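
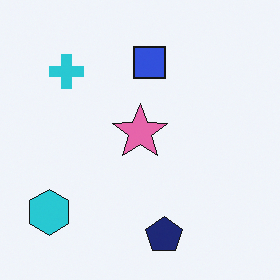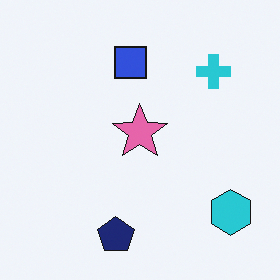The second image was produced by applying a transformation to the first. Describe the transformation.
The second image is the first flipped horizontally (left ↔ right).

The cyan hexagon is in the bottom-left of the first image and the bottom-right of the second — shapes on opposite sides of the vertical midline have swapped in a mirror flip.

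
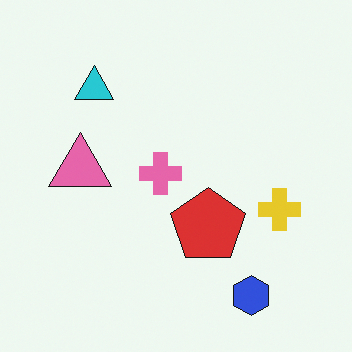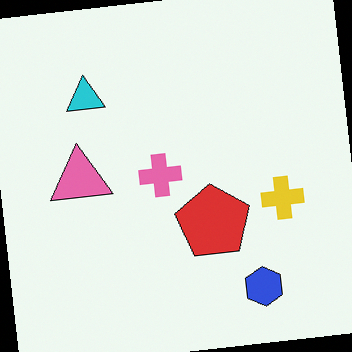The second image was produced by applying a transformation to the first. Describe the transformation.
It was rotated counter-clockwise by a few degrees.

Every shape is tilted by the same angle and the image corners show triangular fill wedges — a whole-image rotation by a non-right angle.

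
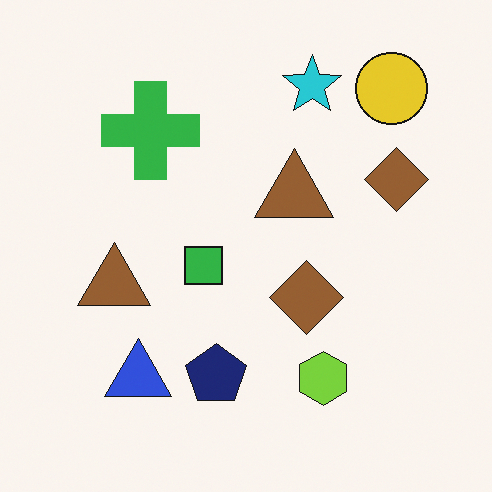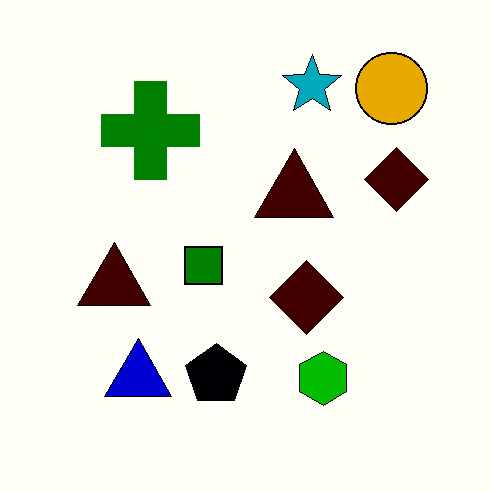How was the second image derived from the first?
It was boosted in contrast.

Tones are pushed away from mid-grey across the whole image — a global contrast change.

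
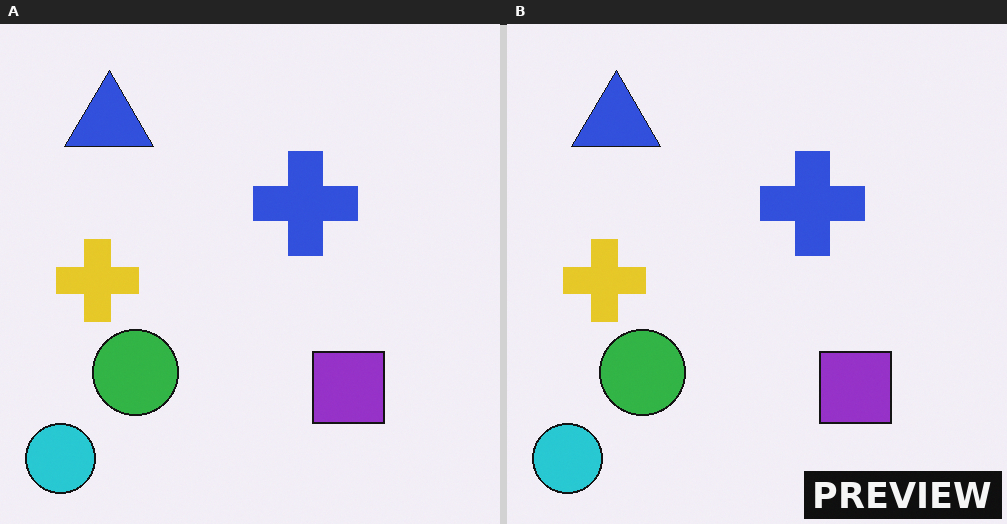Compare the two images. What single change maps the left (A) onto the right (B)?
The transformation is: watermarked with the text "PREVIEW" in the lower-right corner.

A dark label reading "PREVIEW" appears in the lower-right corner.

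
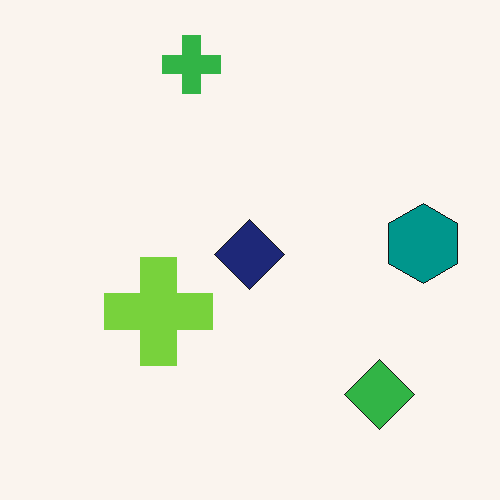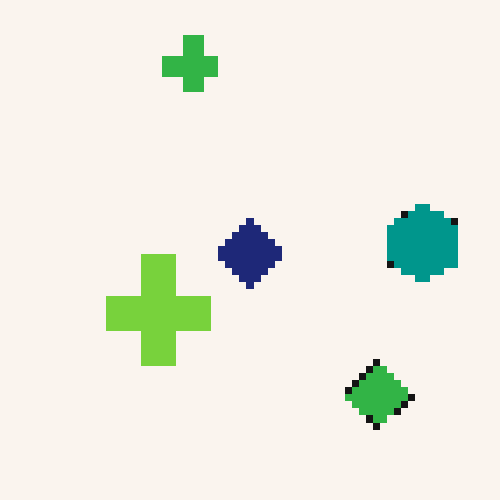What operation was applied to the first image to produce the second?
This is the original image moderately pixelated.

Shapes are reduced to large square blocks; fine edges and outlines are lost — a downscale-then-upscale (mosaic) effect.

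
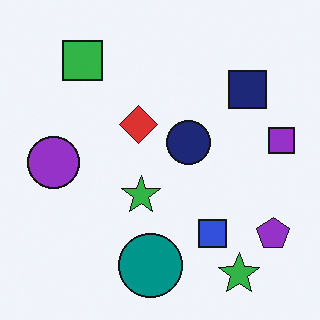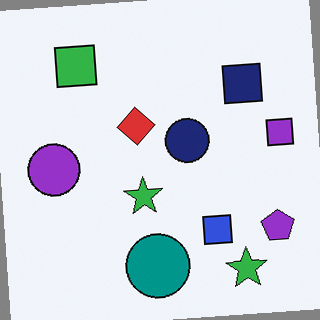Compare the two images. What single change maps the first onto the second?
The image was rotated counter-clockwise by a few degrees.

Every shape is tilted by the same angle and the image corners show triangular fill wedges — a whole-image rotation by a non-right angle.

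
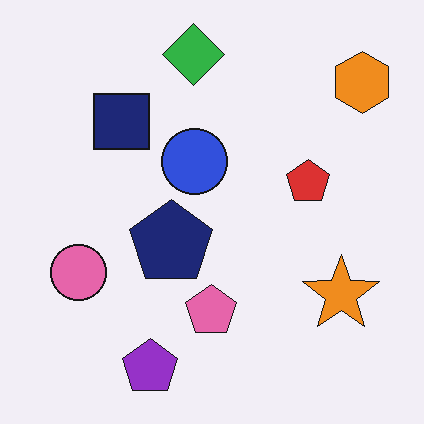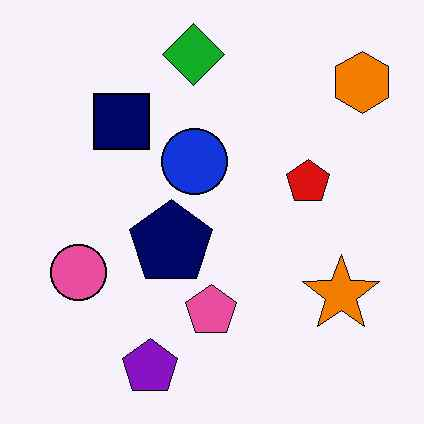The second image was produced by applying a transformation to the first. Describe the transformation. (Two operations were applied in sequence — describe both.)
The second image is the first given slightly increased contrast, then JPEG-compressed with visible artifacts.

Tones are pushed away from mid-grey across the whole image — a global contrast change. Blocky 8×8 compression artifacts appear around shape edges and the flat background shows ringing — characteristic JPEG degradation.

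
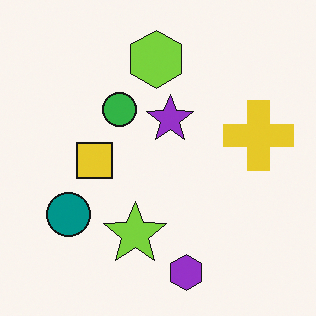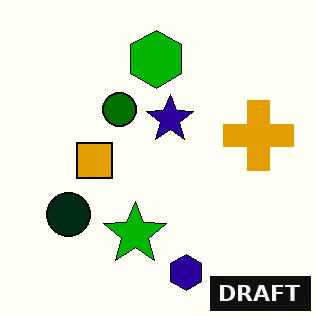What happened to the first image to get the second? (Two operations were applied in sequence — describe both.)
The transformation is: boosted in contrast, then watermarked with the text "DRAFT" in the lower-right corner.

Tones are pushed away from mid-grey across the whole image — a global contrast change. A dark label reading "DRAFT" appears in the lower-right corner.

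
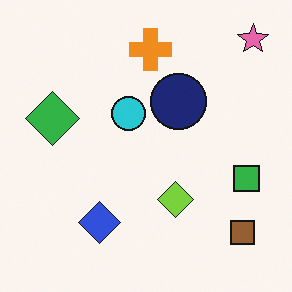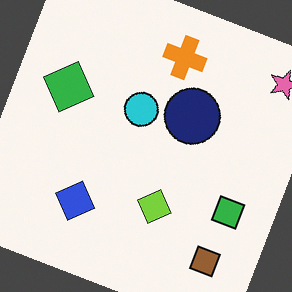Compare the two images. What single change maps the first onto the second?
The second image is the first rotated clockwise by a moderate amount.

Every shape is tilted by the same angle and the image corners show triangular fill wedges — a whole-image rotation by a non-right angle.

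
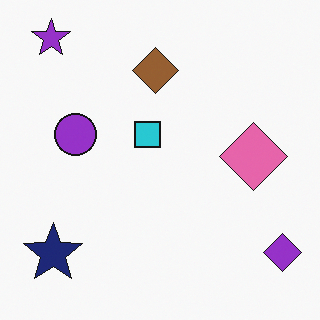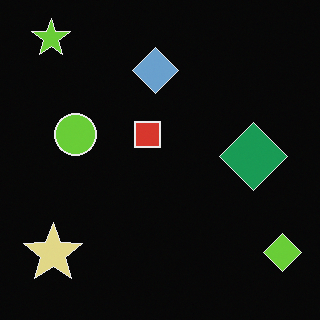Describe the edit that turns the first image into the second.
The second image is the first color-inverted (negative).

The light background has become dark and every shape's color is its complement — a photographic negative.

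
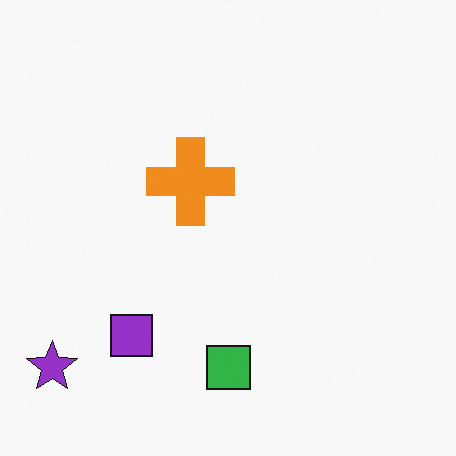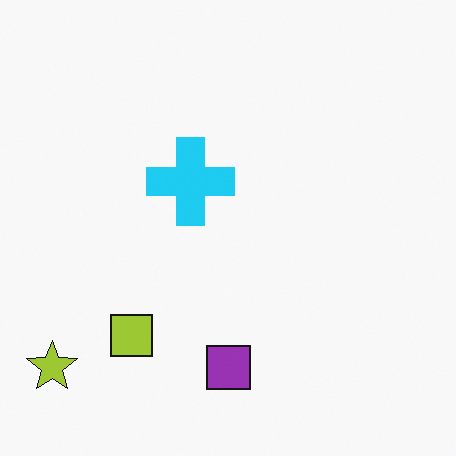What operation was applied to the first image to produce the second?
It was hue-shifted through roughly half the color wheel.

Every shape's color has rotated by the same amount around the hue wheel — a uniform hue shift.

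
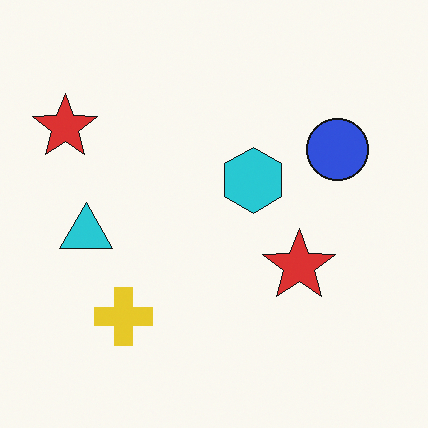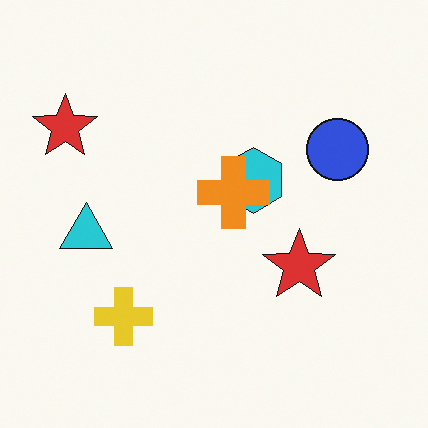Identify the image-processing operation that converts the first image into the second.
Overlaid with an additional orange cross.

An orange cross appears in the second image that is absent from the first.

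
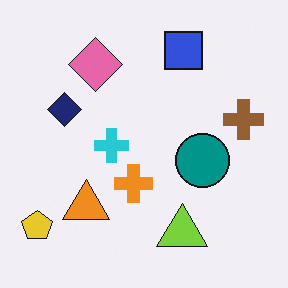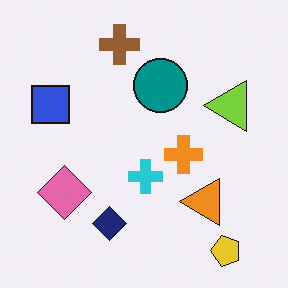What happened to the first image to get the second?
The image was rotated 90° counter-clockwise.

The yellow pentagon sits in the bottom-left of the first image and the bottom-right of the second — consistent with a whole-image 90° counter-clockwise rotation.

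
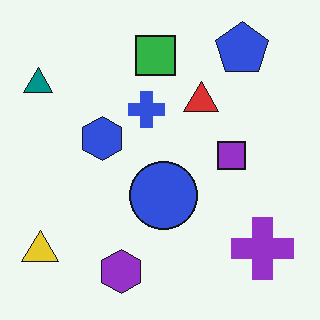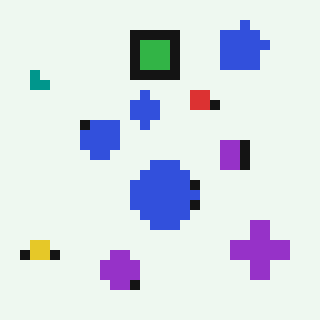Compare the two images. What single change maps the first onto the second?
This is the original image coarsely pixelated.

Shapes are reduced to large square blocks; fine edges and outlines are lost — a downscale-then-upscale (mosaic) effect.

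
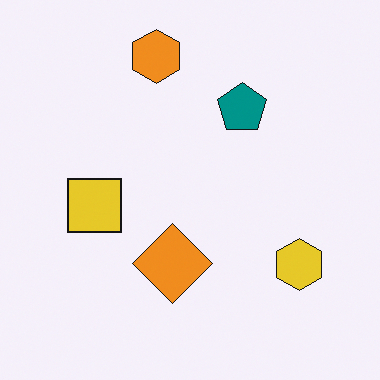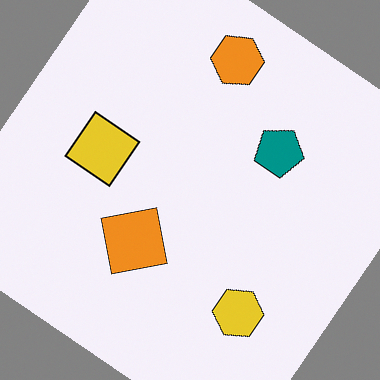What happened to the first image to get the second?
The transformation is: rotated clockwise by a large amount — several tens of degrees.

Every shape is tilted by the same angle and the image corners show triangular fill wedges — a whole-image rotation by a non-right angle.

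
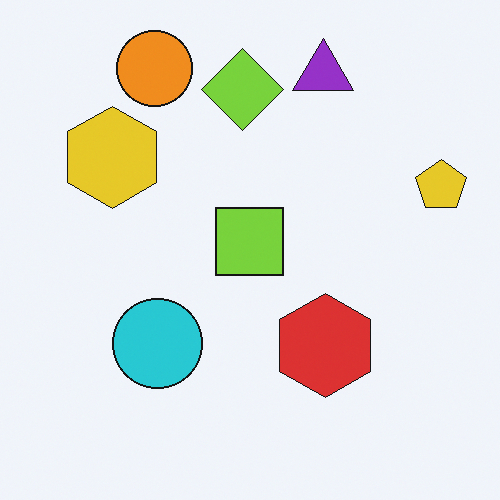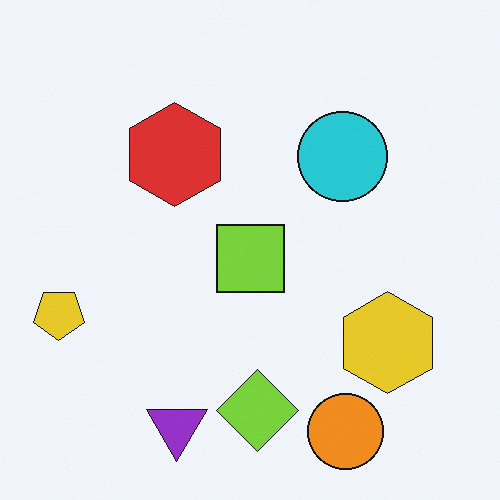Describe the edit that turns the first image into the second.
The second image is the first rotated 180°.

The orange circle sits in the top-left of the first image and the bottom-right of the second — consistent with a whole-image 180° rotation.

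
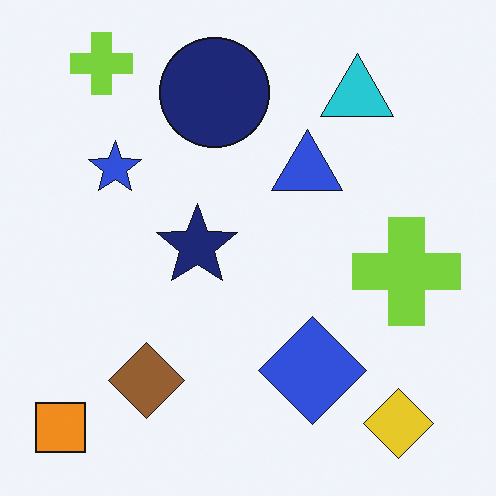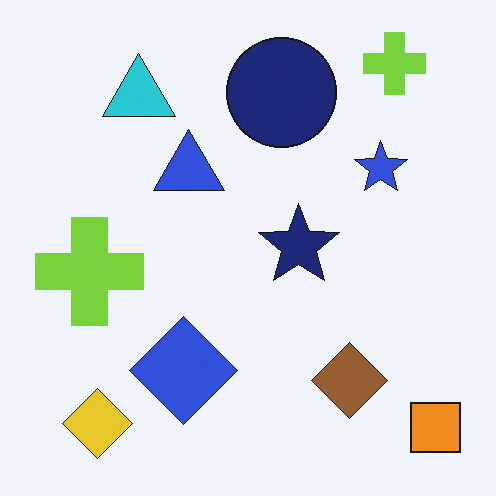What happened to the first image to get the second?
The image was flipped horizontally (left ↔ right).

The orange square is in the bottom-left of the first image and the bottom-right of the second — shapes on opposite sides of the vertical midline have swapped in a mirror flip.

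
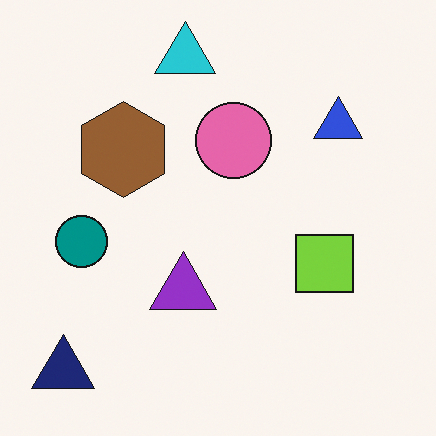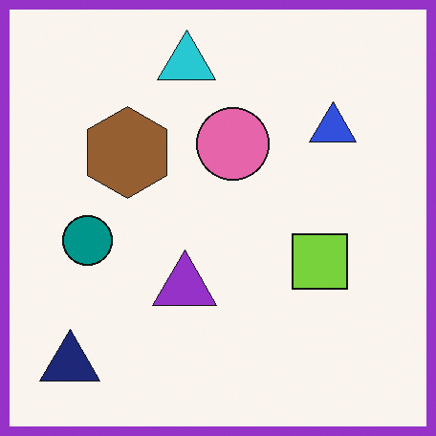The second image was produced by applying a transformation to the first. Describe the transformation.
The image was framed with a purple border.

A solid purple frame runs around the edge of the second image, with the content slightly shrunk inside it.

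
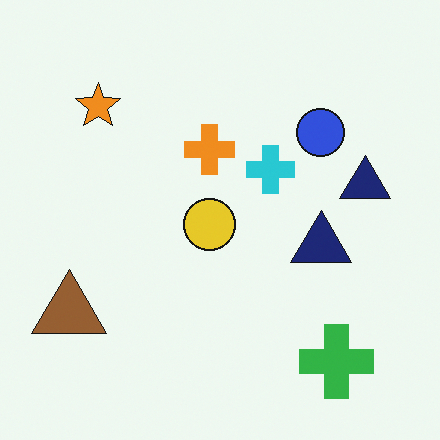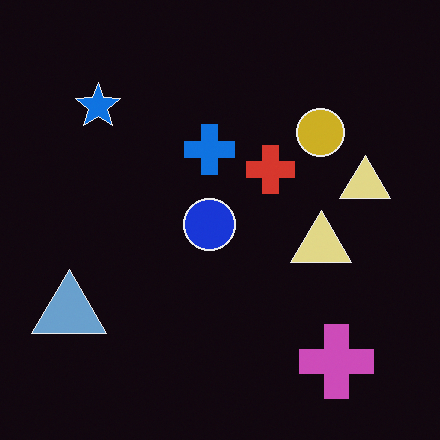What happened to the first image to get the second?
This is the original image color-inverted (negative).

The light background has become dark and every shape's color is its complement — a photographic negative.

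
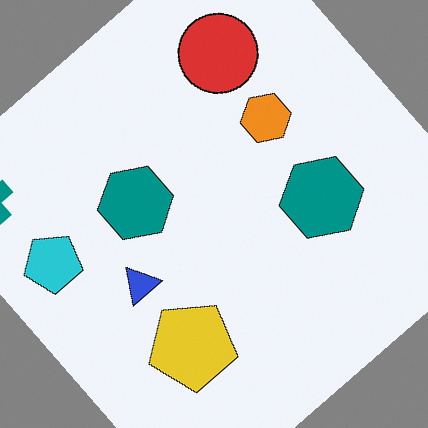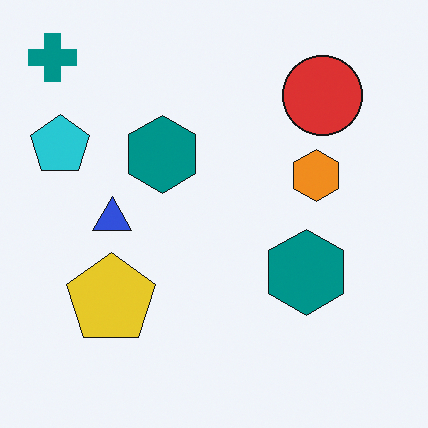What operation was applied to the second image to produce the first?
It was rotated counter-clockwise by a large amount — several tens of degrees.

Every shape is tilted by the same angle and the image corners show triangular fill wedges — a whole-image rotation by a non-right angle.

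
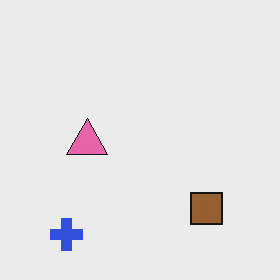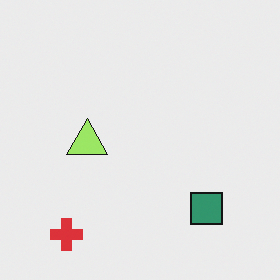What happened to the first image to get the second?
The image was hue-shifted by a moderate amount.

Every shape's color has rotated by the same amount around the hue wheel — a uniform hue shift.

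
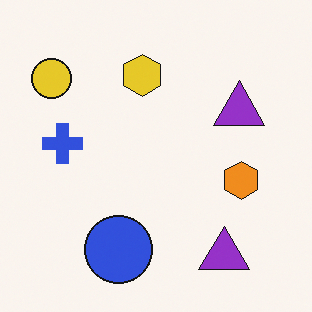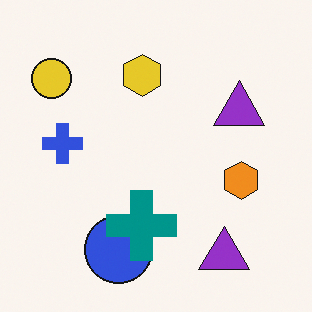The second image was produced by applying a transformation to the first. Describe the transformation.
It was overlaid with an additional teal cross.

A teal cross appears in the second image that is absent from the first.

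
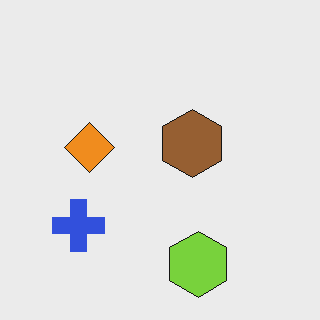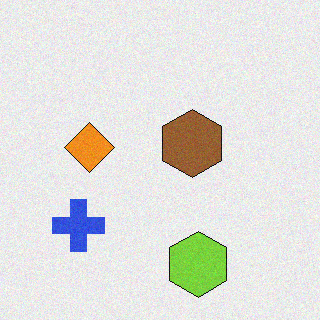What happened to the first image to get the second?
The transformation is: degraded with light additive noise.

Random speckle covers the whole image, including the flat background.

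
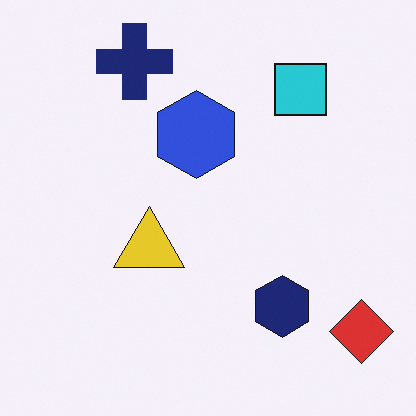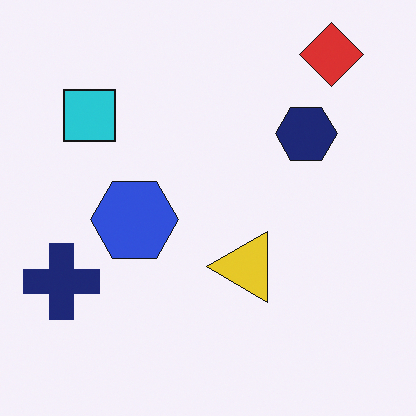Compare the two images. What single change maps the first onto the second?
The transformation is: rotated 90° counter-clockwise.

The red diamond sits in the bottom-right of the first image and the top-right of the second — consistent with a whole-image 90° counter-clockwise rotation.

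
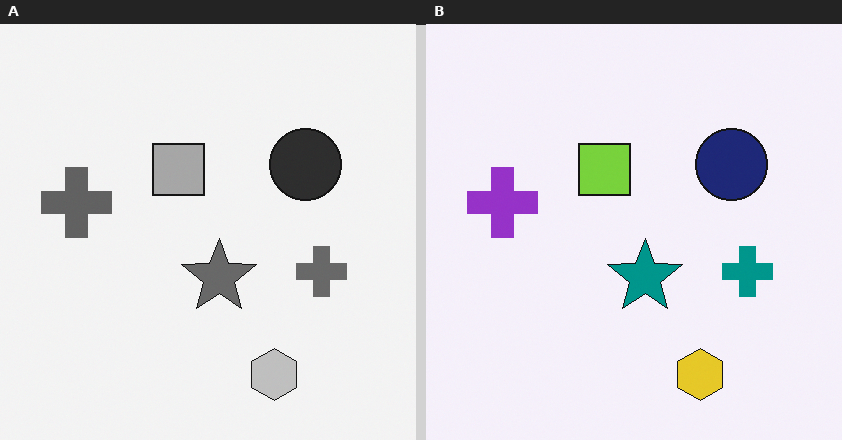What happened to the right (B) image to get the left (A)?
The image was converted to grayscale.

All color is removed — every shape is now a shade of grey.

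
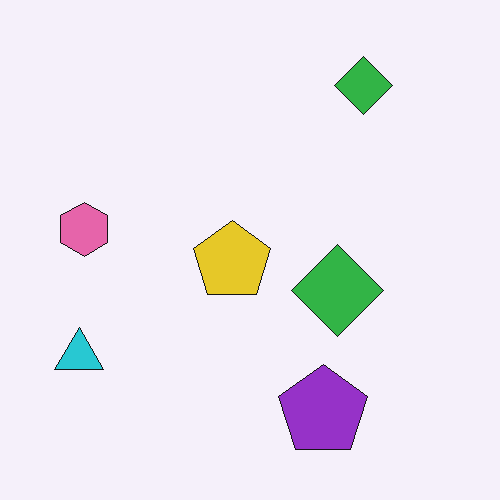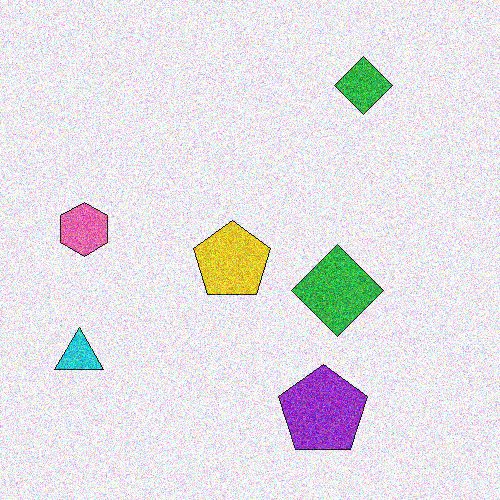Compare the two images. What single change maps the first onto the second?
The transformation is: degraded with a thick layer of grain.

Random speckle covers the whole image, including the flat background.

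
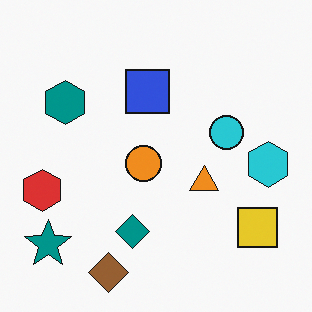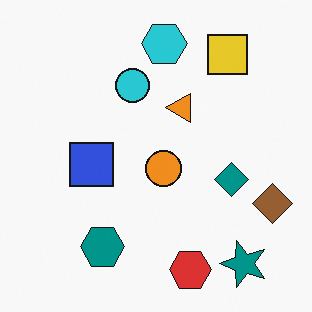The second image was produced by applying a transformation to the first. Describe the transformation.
This is the original image rotated 90° counter-clockwise.

The teal star sits in the bottom-left of the first image and the bottom-right of the second — consistent with a whole-image 90° counter-clockwise rotation.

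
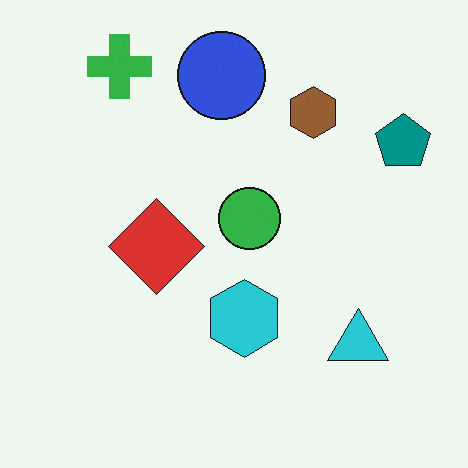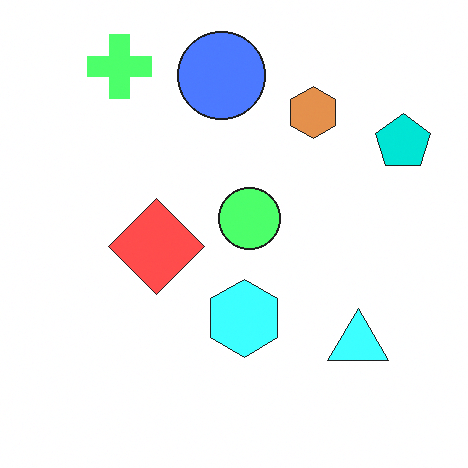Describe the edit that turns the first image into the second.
Substantially brightened.

Every pixel — background and shapes alike — is uniformly brightened.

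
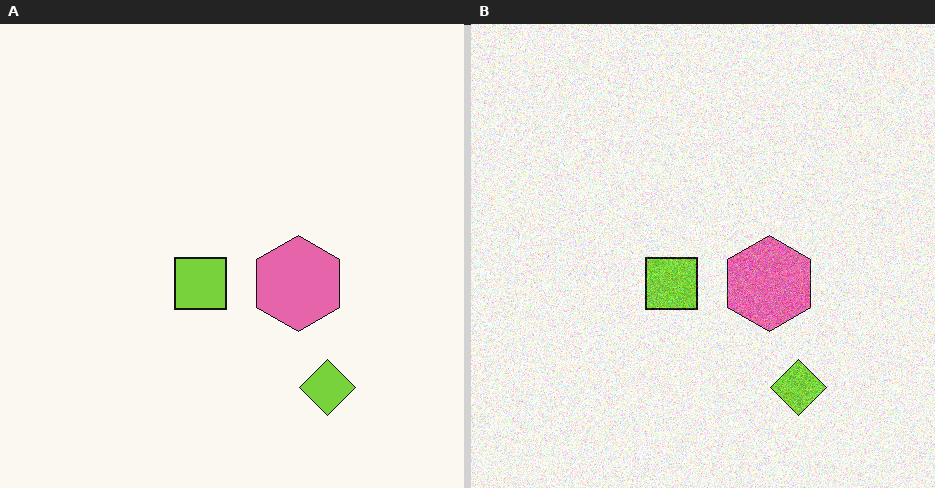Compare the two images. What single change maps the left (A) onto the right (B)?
It was degraded with moderate additive noise.

Random speckle covers the whole image, including the flat background.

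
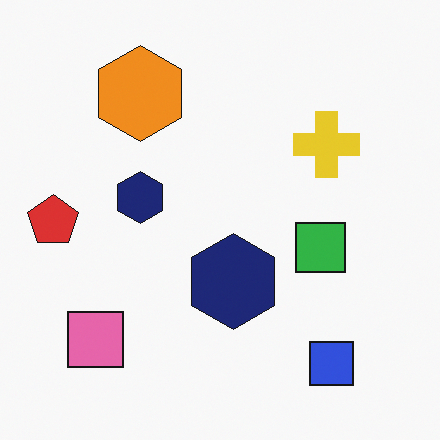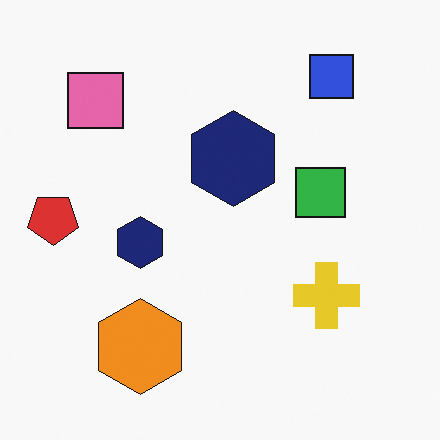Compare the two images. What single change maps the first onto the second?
Flipped vertically (top ↔ bottom).

The blue square is in the bottom-right of the first image and the top-right of the second — shapes on opposite sides of the horizontal midline have swapped in a mirror flip.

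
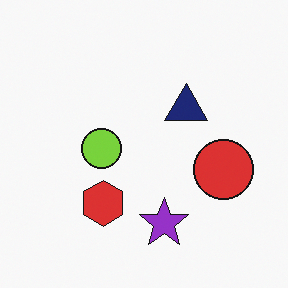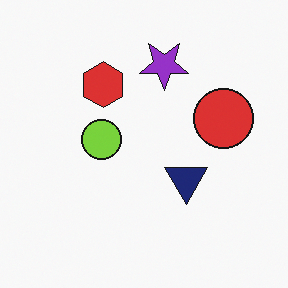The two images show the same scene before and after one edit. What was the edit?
It was flipped vertically (top ↔ bottom).

The purple star is in the bottom of the first image and the top of the second — shapes on opposite sides of the horizontal midline have swapped in a mirror flip.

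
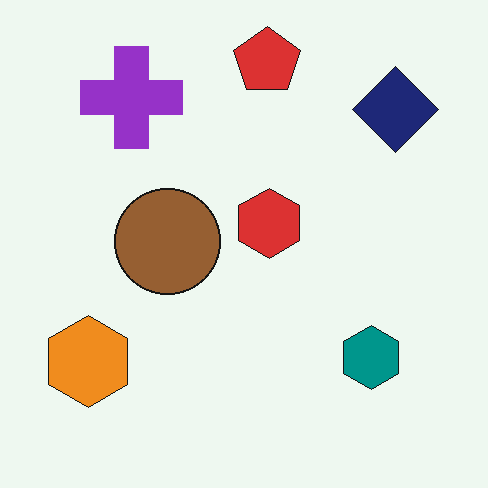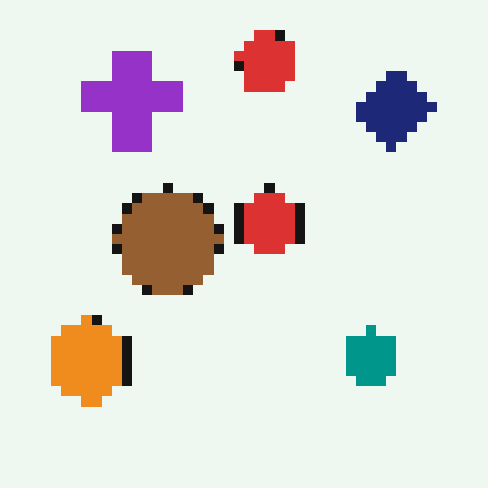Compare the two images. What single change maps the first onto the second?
It was heavily pixelated into large blocks.

Shapes are reduced to large square blocks; fine edges and outlines are lost — a downscale-then-upscale (mosaic) effect.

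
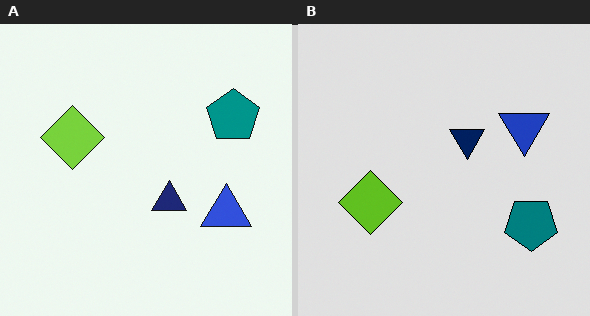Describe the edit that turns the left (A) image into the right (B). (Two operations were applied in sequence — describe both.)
Flipped vertically (top ↔ bottom), then posterized to a reduced palette.

The teal pentagon is in the top-right of the left (A) image and the bottom-right of the right (B) — shapes on opposite sides of the horizontal midline have swapped in a mirror flip. Each flat color has snapped to a coarser quantized level — most visibly, the near-white background has dropped to a flat grey.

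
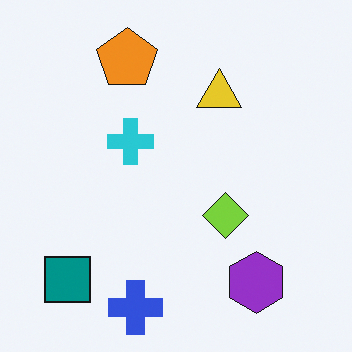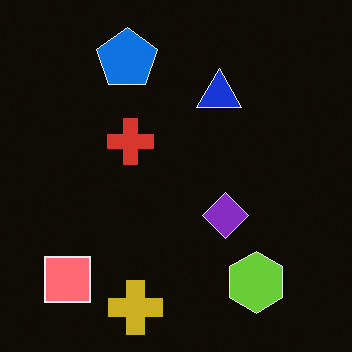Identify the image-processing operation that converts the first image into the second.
The second image is the first color-inverted (negative).

The light background has become dark and every shape's color is its complement — a photographic negative.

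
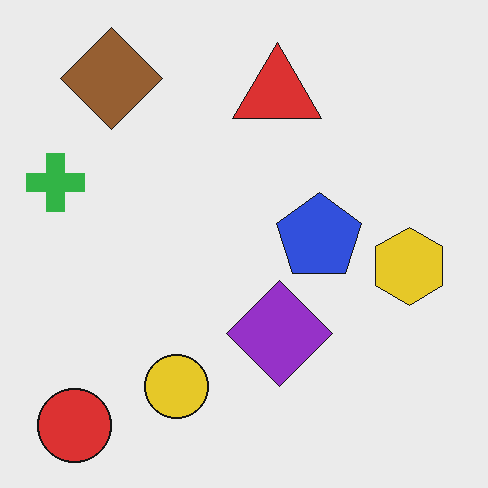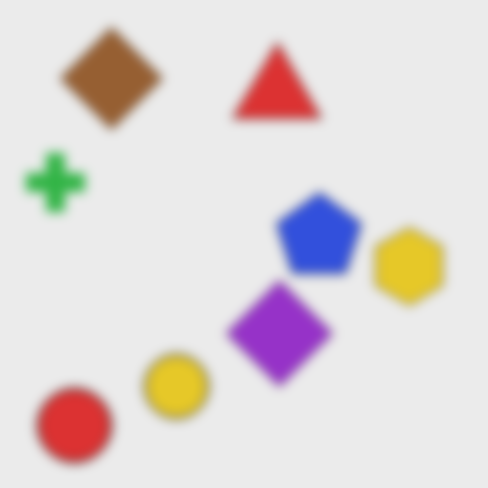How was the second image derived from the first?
The image was strongly gaussian-blurred.

Shape edges and outlines are uniformly softened across the whole image.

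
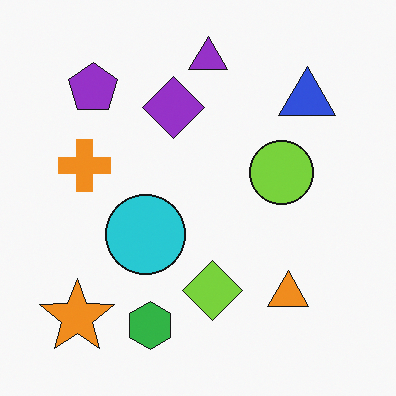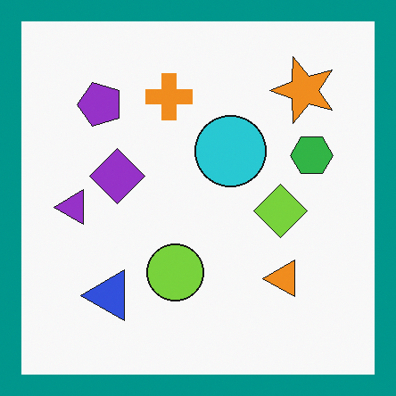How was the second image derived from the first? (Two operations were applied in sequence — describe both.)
This is the original image transposed (reflected across the top-left ↔ bottom-right diagonal), then framed with a teal border.

Shapes have swapped their row and column positions — what was in the top-right is now in the bottom-left — a diagonal reflection. A solid teal frame runs around the edge of the second image, with the content slightly shrunk inside it.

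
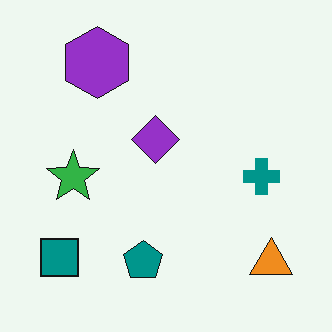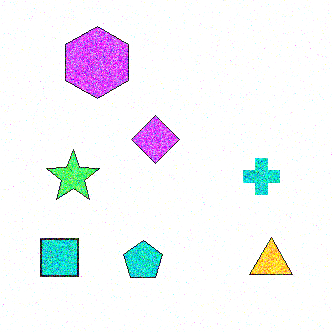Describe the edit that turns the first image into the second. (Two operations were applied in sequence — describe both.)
This is the original image degraded with a thick layer of grain, then noticeably brightened.

Random speckle covers the whole image, including the flat background. Every pixel — background and shapes alike — is uniformly brightened.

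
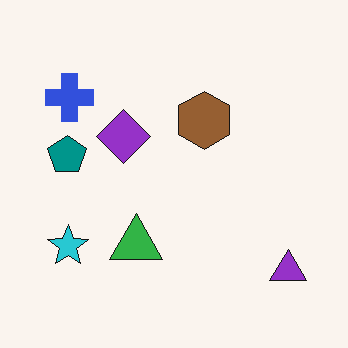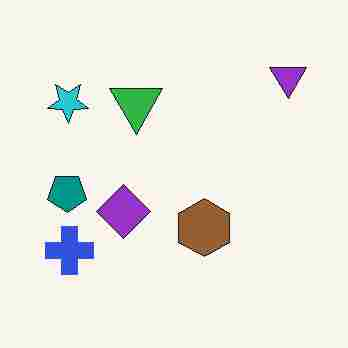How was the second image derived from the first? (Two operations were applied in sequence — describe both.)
It was flipped vertically (top ↔ bottom), then heavily JPEG-compressed with obvious blocking artifacts.

The purple triangle is in the bottom-right of the first image and the top-right of the second — shapes on opposite sides of the horizontal midline have swapped in a mirror flip. Blocky 8×8 compression artifacts appear around shape edges and the flat background shows ringing — characteristic JPEG degradation.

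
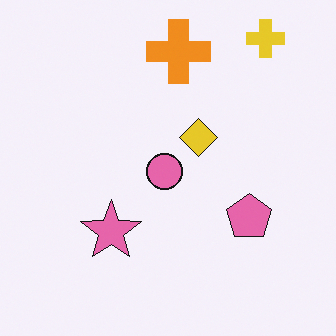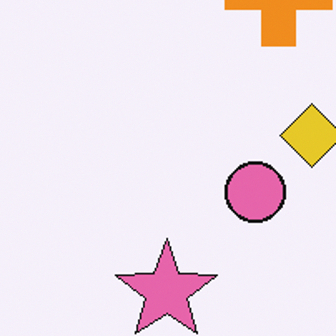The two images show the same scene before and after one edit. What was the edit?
This is the original image cropped to a noticeably smaller region and rescaled.

The visible shapes are larger and the field of view is narrower; shapes near the original edges may be partly or wholly outside the frame — a crop-and-rescale.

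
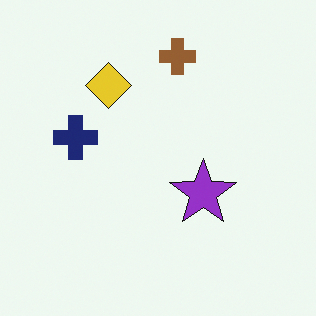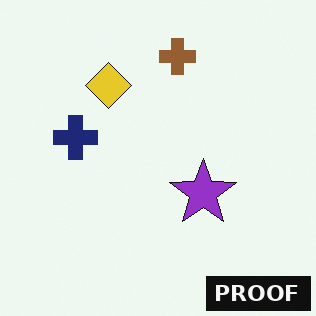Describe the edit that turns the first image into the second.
The second image is the first watermarked with the text "PROOF" in the lower-right corner.

A dark label reading "PROOF" appears in the lower-right corner.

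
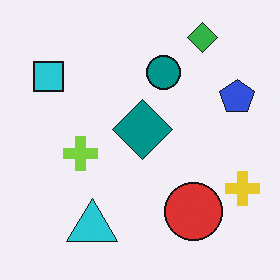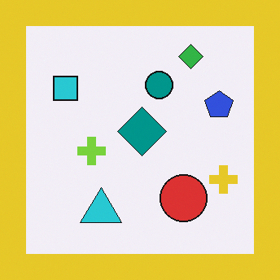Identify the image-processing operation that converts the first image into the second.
It was framed with a yellow border.

A solid yellow frame runs around the edge of the second image, with the content slightly shrunk inside it.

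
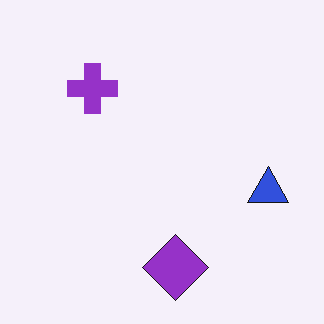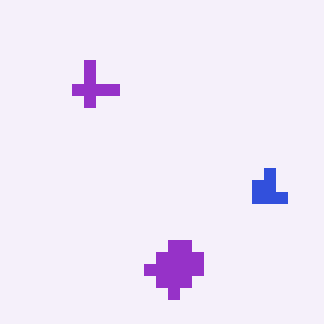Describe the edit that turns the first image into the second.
It was coarsely pixelated.

Shapes are reduced to large square blocks; fine edges and outlines are lost — a downscale-then-upscale (mosaic) effect.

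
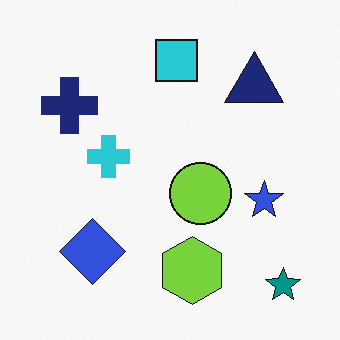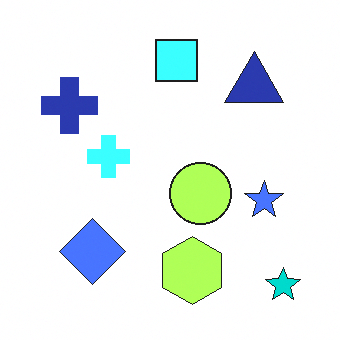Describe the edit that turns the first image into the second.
The image was substantially brightened.

Every pixel — background and shapes alike — is uniformly brightened.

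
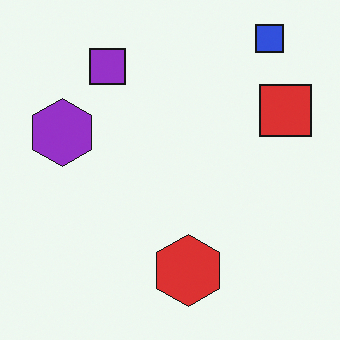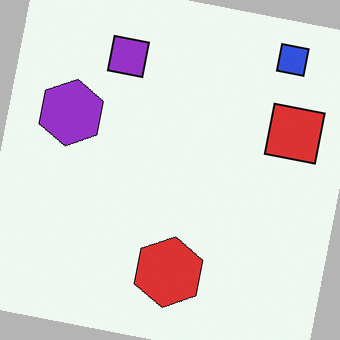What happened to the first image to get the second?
This is the original image rotated clockwise by a small amount.

Every shape is tilted by the same angle and the image corners show triangular fill wedges — a whole-image rotation by a non-right angle.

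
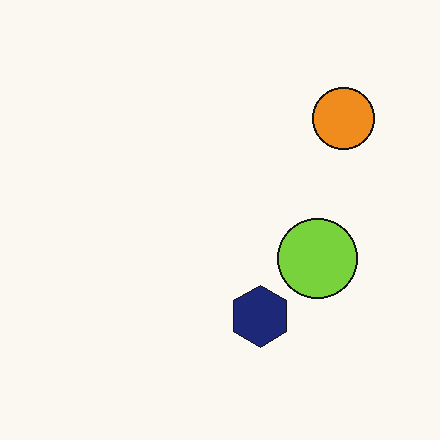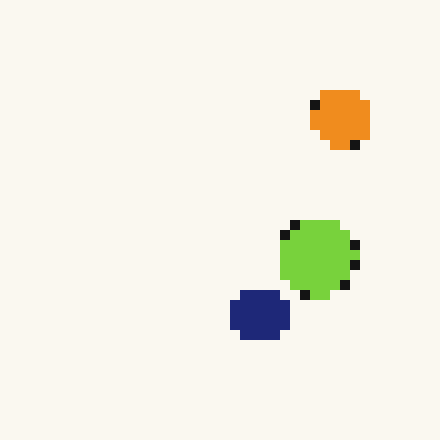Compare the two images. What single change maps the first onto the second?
This is the original image heavily pixelated into large blocks.

Shapes are reduced to large square blocks; fine edges and outlines are lost — a downscale-then-upscale (mosaic) effect.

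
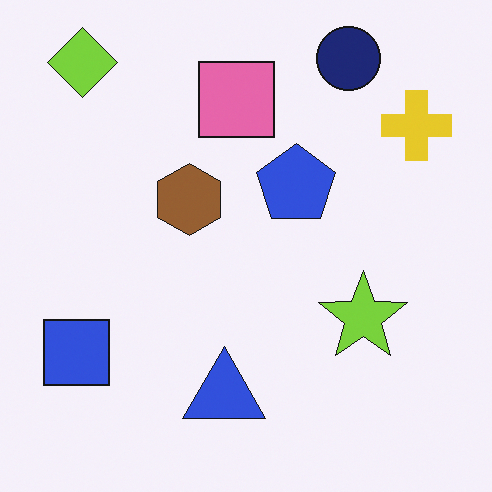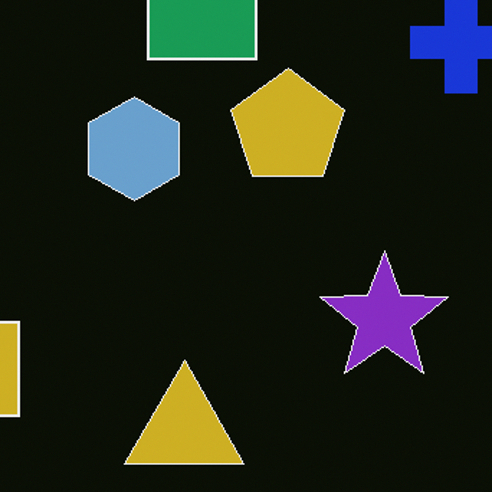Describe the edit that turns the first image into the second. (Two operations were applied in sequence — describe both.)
The image was color-inverted (negative), then cropped to a modestly smaller region and rescaled.

The light background has become dark and every shape's color is its complement — a photographic negative. The visible shapes are larger and the field of view is narrower; shapes near the original edges may be partly or wholly outside the frame — a crop-and-rescale.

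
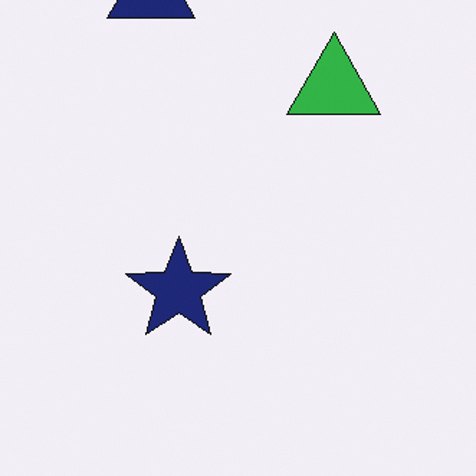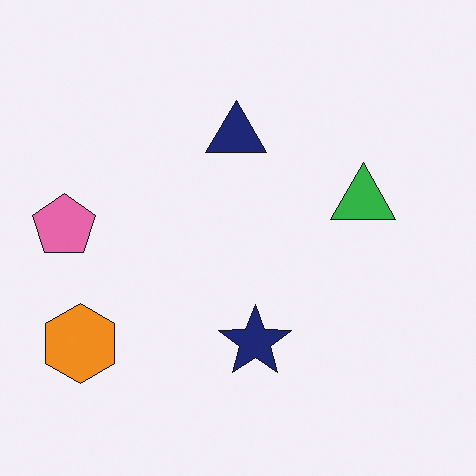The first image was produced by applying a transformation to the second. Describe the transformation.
Cropped slightly and scaled back up.

The visible shapes are larger and the field of view is narrower; shapes near the original edges may be partly or wholly outside the frame — a crop-and-rescale.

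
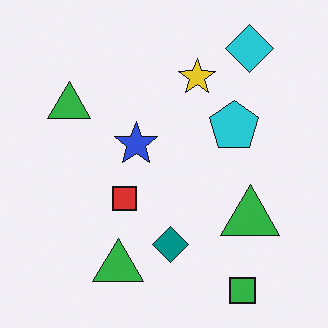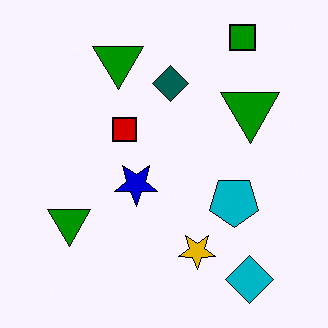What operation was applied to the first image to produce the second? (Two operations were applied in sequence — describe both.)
The second image is the first given much higher contrast, then flipped vertically (top ↔ bottom).

Tones are pushed away from mid-grey across the whole image — a global contrast change. The green square is in the bottom-right of the first image and the top-right of the second — shapes on opposite sides of the horizontal midline have swapped in a mirror flip.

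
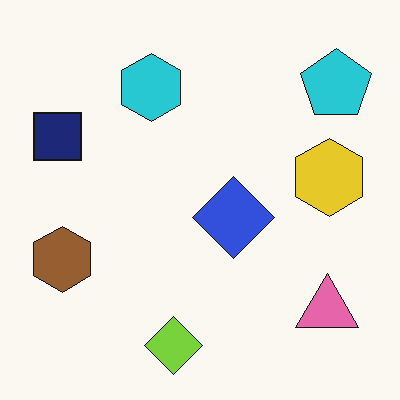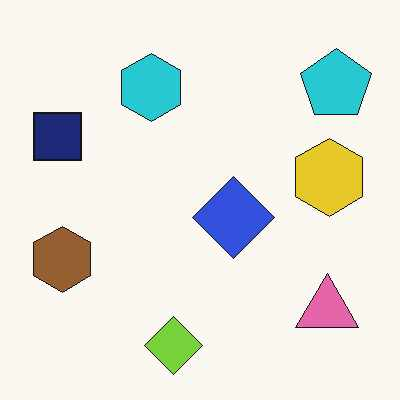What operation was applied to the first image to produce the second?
This is the original image JPEG-compressed with visible artifacts.

Blocky 8×8 compression artifacts appear around shape edges and the flat background shows ringing — characteristic JPEG degradation.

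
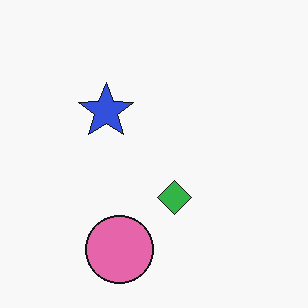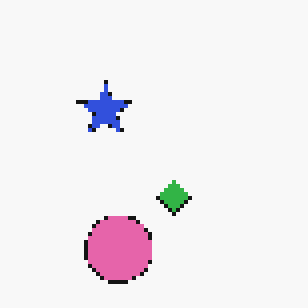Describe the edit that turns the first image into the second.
The image was mildly pixelated.

Shapes are reduced to large square blocks; fine edges and outlines are lost — a downscale-then-upscale (mosaic) effect.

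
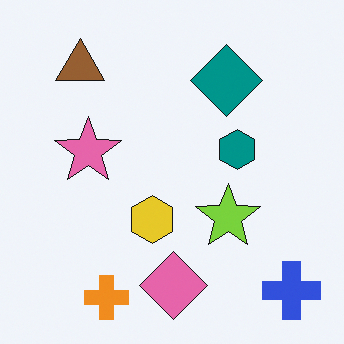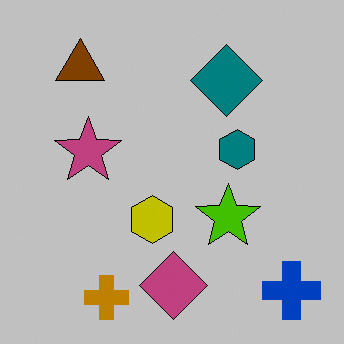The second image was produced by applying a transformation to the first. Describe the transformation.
The second image is the first heavily posterized to just a handful of flat colors.

Each flat color has snapped to a coarser quantized level — most visibly, the near-white background has dropped to a flat grey.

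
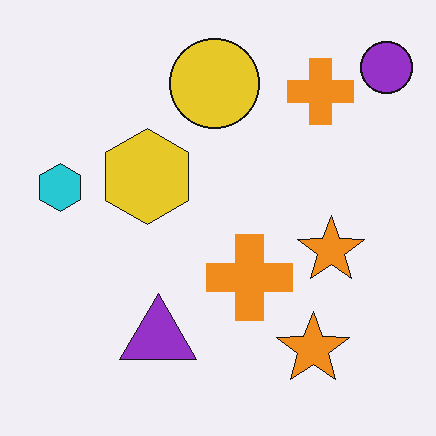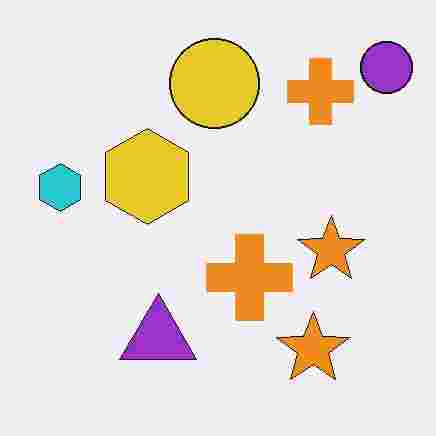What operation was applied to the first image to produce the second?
Degraded with heavy JPEG compression.

Blocky 8×8 compression artifacts appear around shape edges and the flat background shows ringing — characteristic JPEG degradation.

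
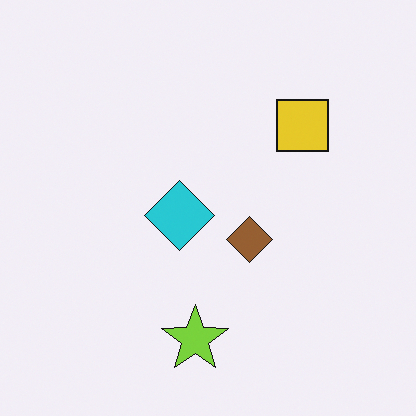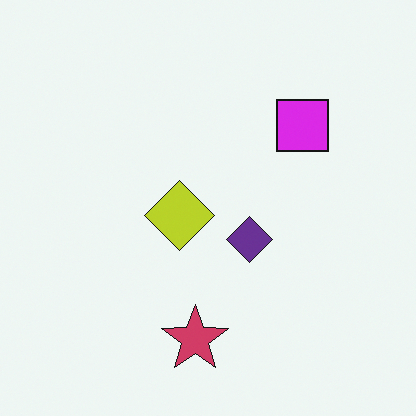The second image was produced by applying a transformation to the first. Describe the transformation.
The image was hue-shifted through roughly half the color wheel.

Every shape's color has rotated by the same amount around the hue wheel — a uniform hue shift.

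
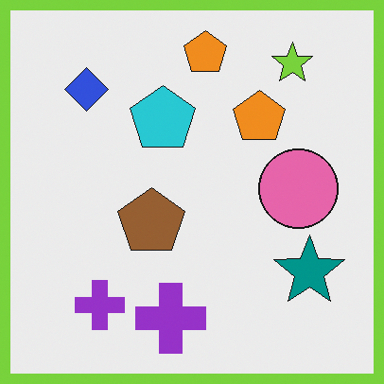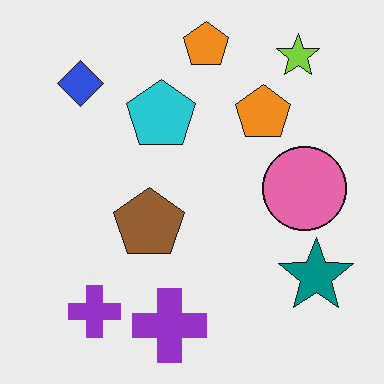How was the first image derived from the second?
The first image is the second framed with a lime border.

A solid lime frame runs around the edge of the first image, with the content slightly shrunk inside it.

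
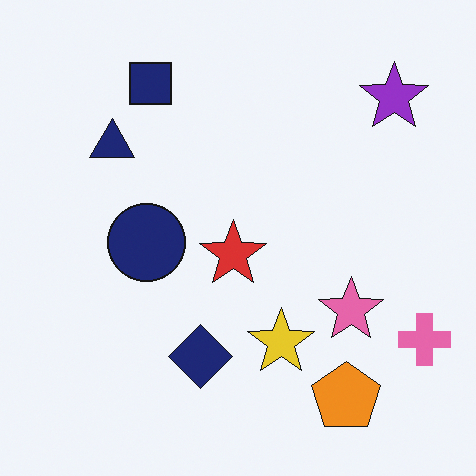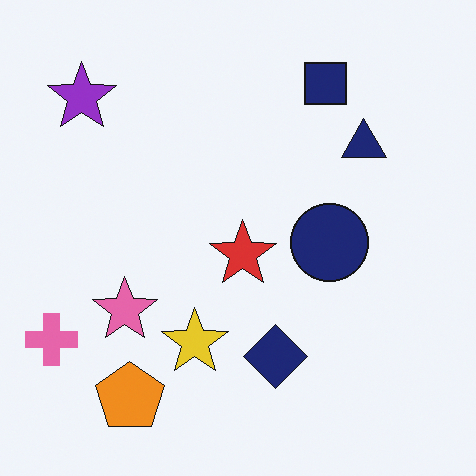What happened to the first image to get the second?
Flipped horizontally (left ↔ right).

The pink cross is in the bottom-right of the first image and the bottom-left of the second — shapes on opposite sides of the vertical midline have swapped in a mirror flip.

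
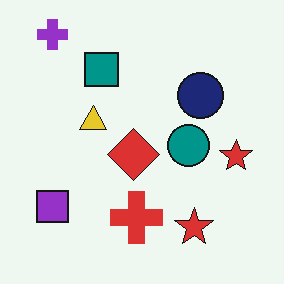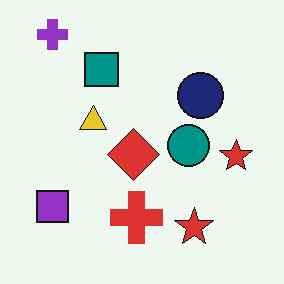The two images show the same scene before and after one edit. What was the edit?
The image was JPEG-compressed with visible artifacts.

Blocky 8×8 compression artifacts appear around shape edges and the flat background shows ringing — characteristic JPEG degradation.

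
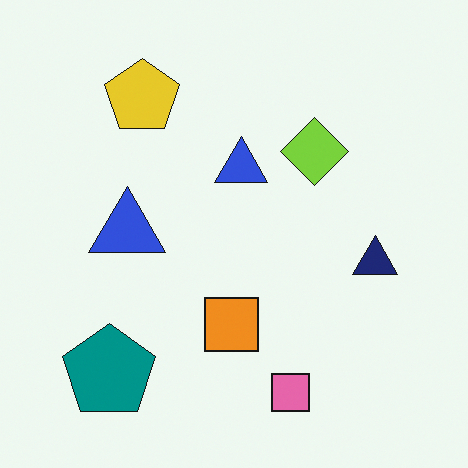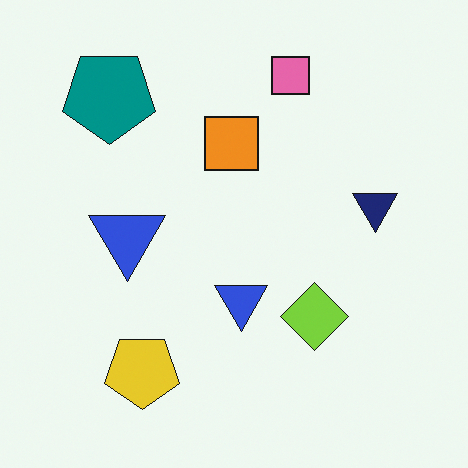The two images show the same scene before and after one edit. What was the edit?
The second image is the first flipped vertically (top ↔ bottom).

The pink square is in the bottom of the first image and the top of the second — shapes on opposite sides of the horizontal midline have swapped in a mirror flip.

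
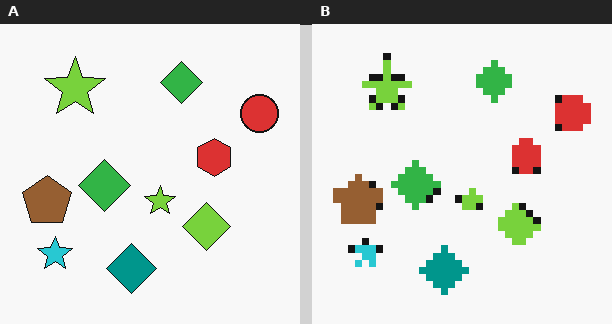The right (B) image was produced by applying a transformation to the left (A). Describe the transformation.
The right (B) image is the left (A) pixelated into visible square blocks.

Shapes are reduced to large square blocks; fine edges and outlines are lost — a downscale-then-upscale (mosaic) effect.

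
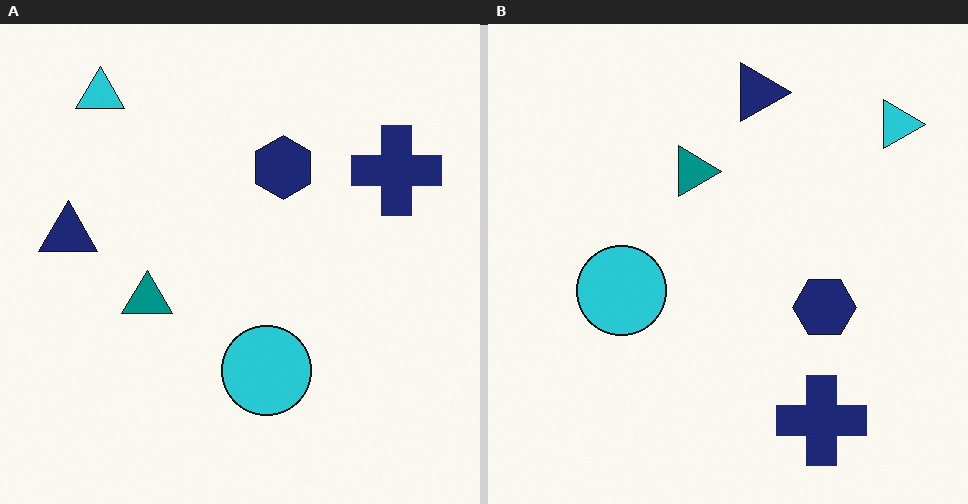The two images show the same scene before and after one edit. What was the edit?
The right (B) image is the left (A) rotated 90° clockwise.

The cyan triangle sits in the top-left of the left (A) image and the top-right of the right (B) — consistent with a whole-image 90° clockwise rotation.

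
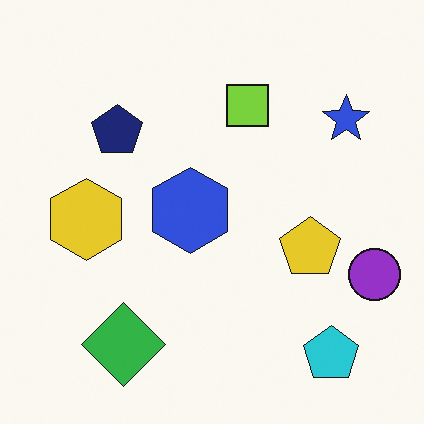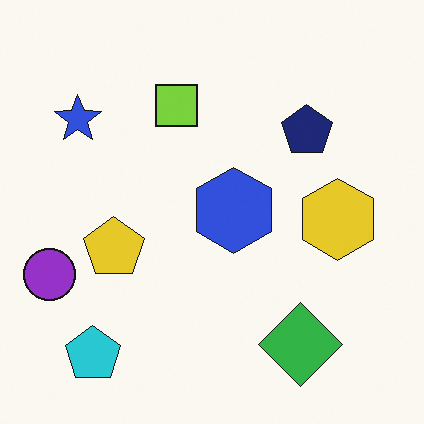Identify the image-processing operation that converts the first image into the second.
The image was flipped horizontally (left ↔ right).

The purple circle is in the right of the first image and the left of the second — shapes on opposite sides of the vertical midline have swapped in a mirror flip.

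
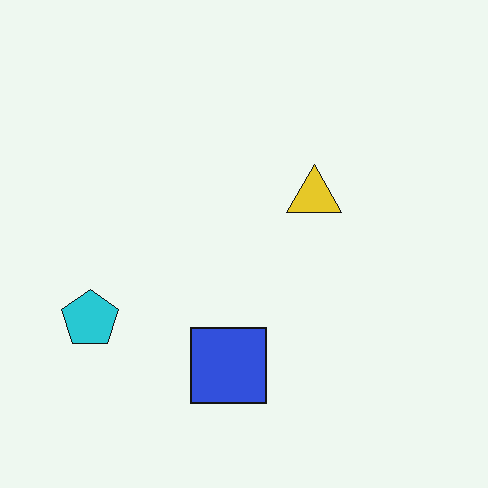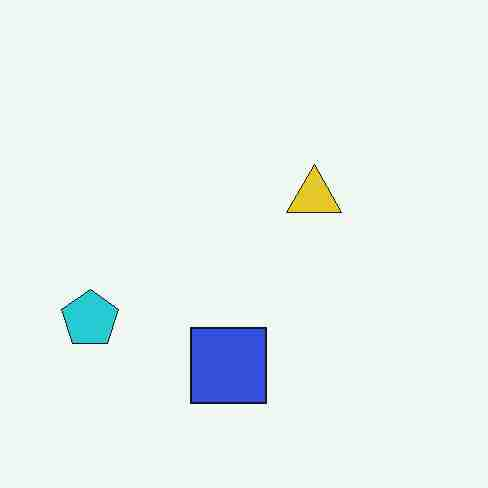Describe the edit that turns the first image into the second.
It was heavily JPEG-compressed with obvious blocking artifacts.

Blocky 8×8 compression artifacts appear around shape edges and the flat background shows ringing — characteristic JPEG degradation.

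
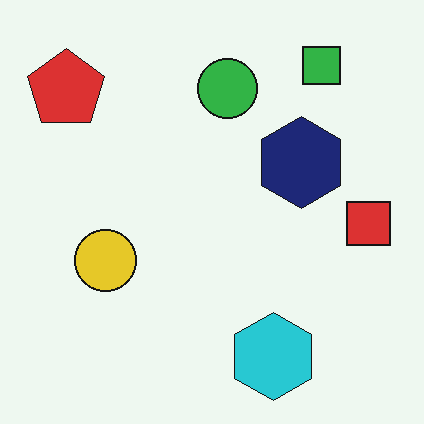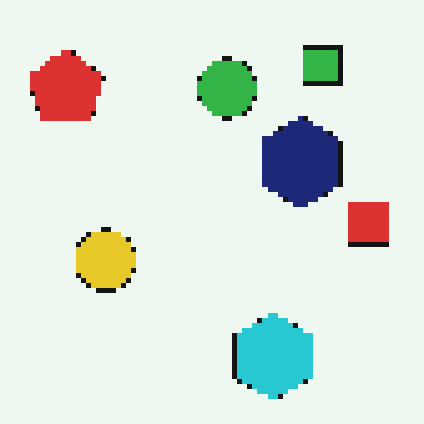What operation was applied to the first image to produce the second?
It was mildly pixelated.

Shapes are reduced to large square blocks; fine edges and outlines are lost — a downscale-then-upscale (mosaic) effect.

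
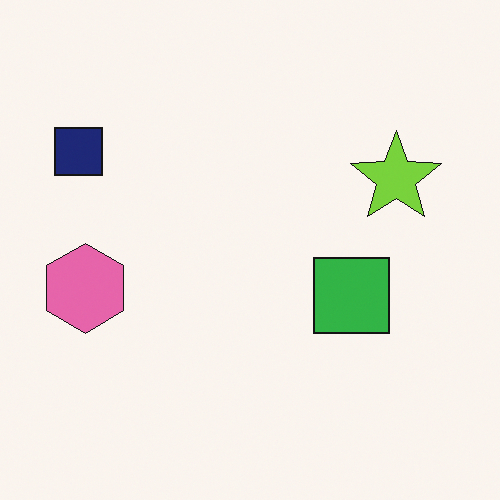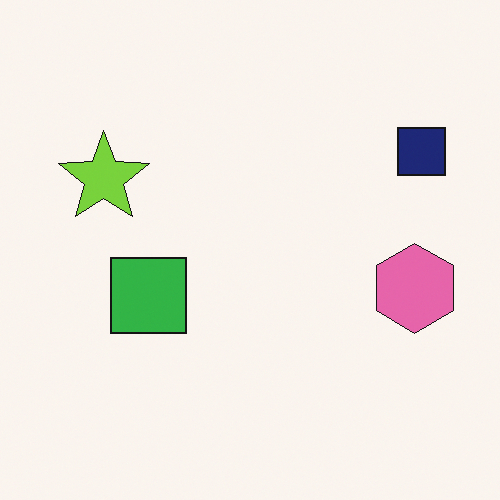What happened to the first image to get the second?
The image was flipped horizontally (left ↔ right).

The navy square is in the top-left of the first image and the top-right of the second — shapes on opposite sides of the vertical midline have swapped in a mirror flip.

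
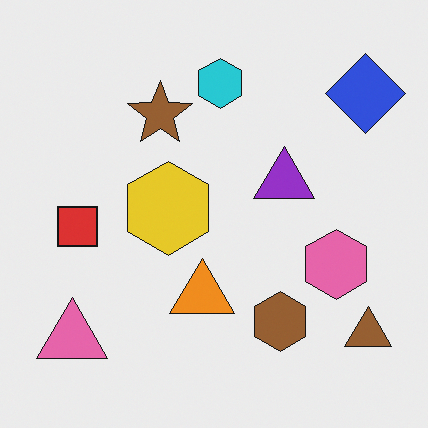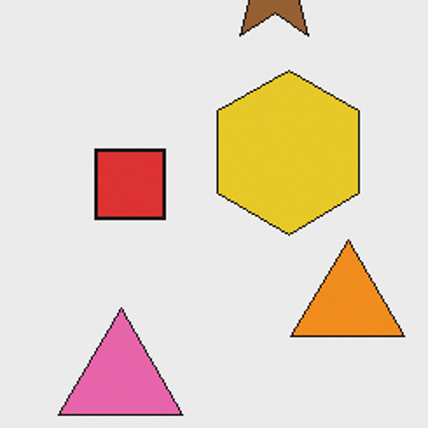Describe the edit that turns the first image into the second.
It was cropped to a noticeably smaller region and rescaled.

The visible shapes are larger and the field of view is narrower; shapes near the original edges may be partly or wholly outside the frame — a crop-and-rescale.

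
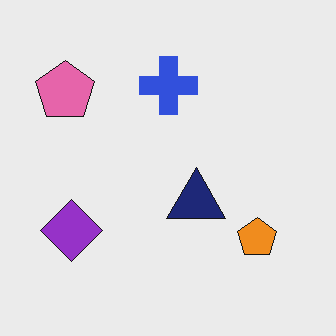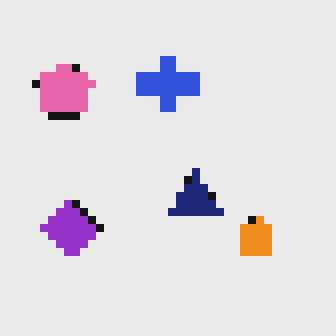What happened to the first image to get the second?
The image was pixelated into visible square blocks.

Shapes are reduced to large square blocks; fine edges and outlines are lost — a downscale-then-upscale (mosaic) effect.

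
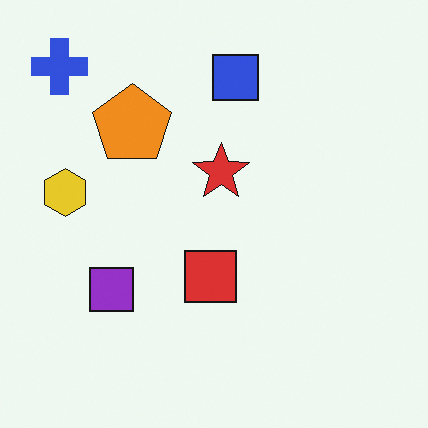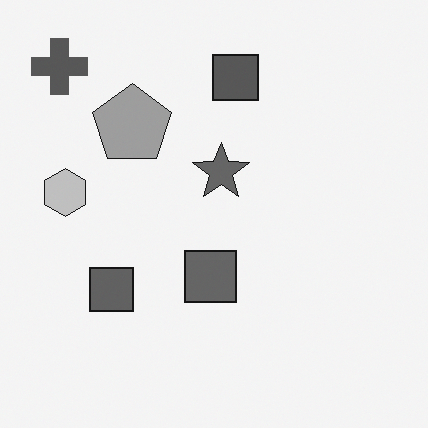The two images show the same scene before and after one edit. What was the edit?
This is the original image converted to grayscale.

All color is removed — every shape is now a shade of grey.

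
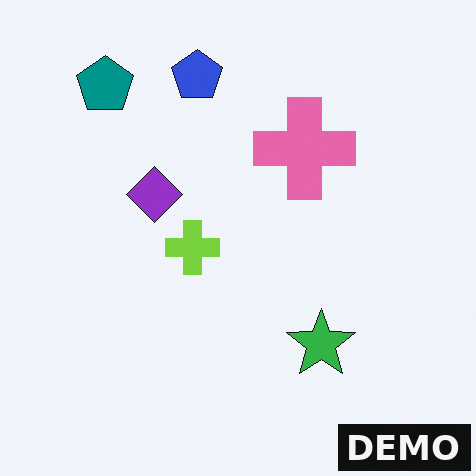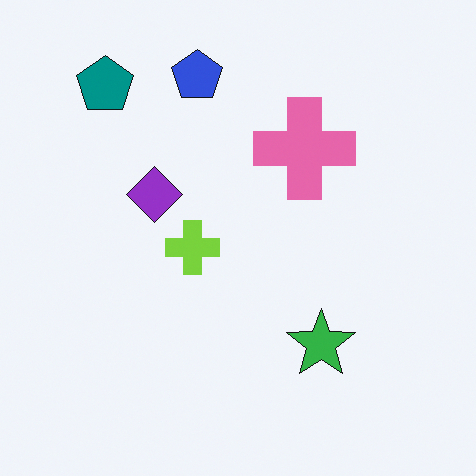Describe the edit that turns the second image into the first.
Watermarked with the text "DEMO" in the lower-right corner.

A dark label reading "DEMO" appears in the lower-right corner.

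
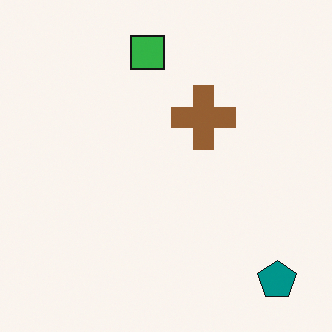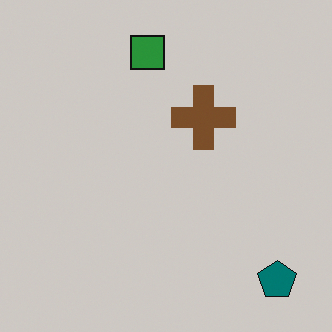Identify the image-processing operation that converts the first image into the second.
Darkened a little.

Every pixel — background and shapes alike — is uniformly darkened.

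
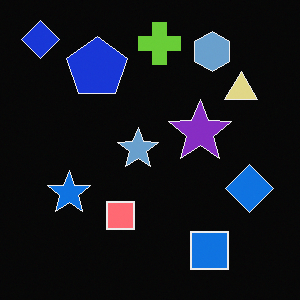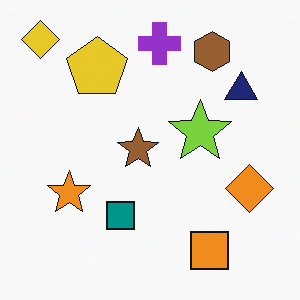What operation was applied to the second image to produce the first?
Color-inverted (negative).

The light background has become dark and every shape's color is its complement — a photographic negative.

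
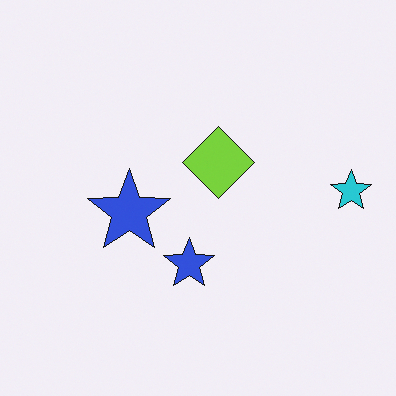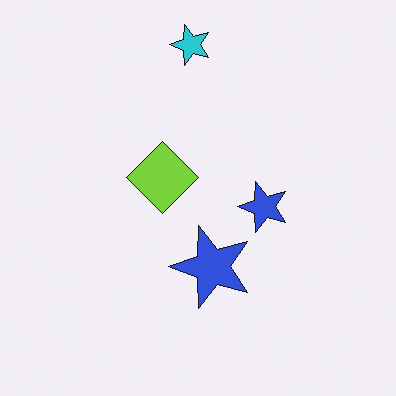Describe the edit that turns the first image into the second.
It was rotated 90° counter-clockwise.

The cyan star sits in the right of the first image and the top of the second — consistent with a whole-image 90° counter-clockwise rotation.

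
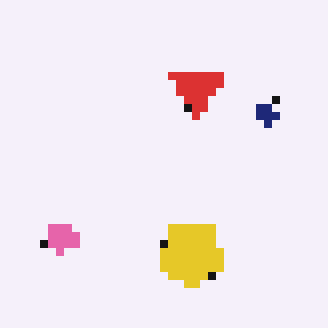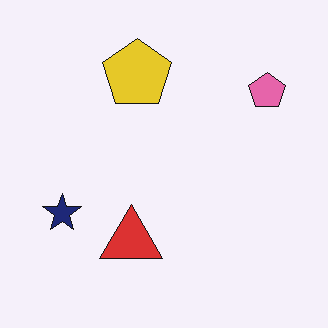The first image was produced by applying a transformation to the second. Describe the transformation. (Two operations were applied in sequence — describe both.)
Moderately pixelated, then rotated 180°.

Shapes are reduced to large square blocks; fine edges and outlines are lost — a downscale-then-upscale (mosaic) effect. The pink pentagon sits in the top-right of the second image and the bottom-left of the first — consistent with a whole-image 180° rotation.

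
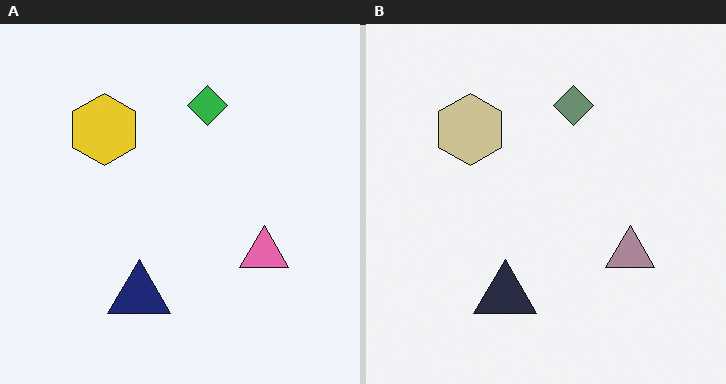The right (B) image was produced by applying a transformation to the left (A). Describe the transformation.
It was made much more muted (saturation change).

All colors are more muted and greyish — a global saturation change.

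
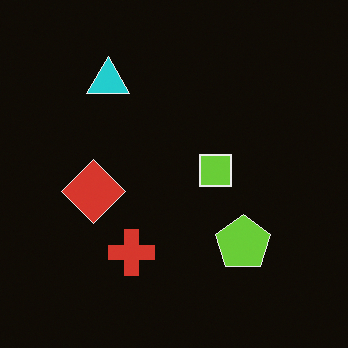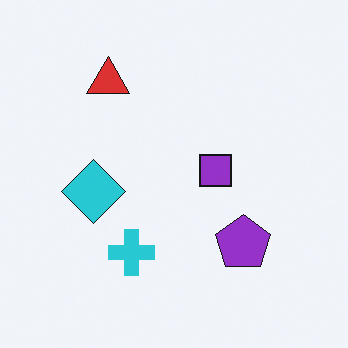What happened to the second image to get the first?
This is the original image color-inverted (negative).

The light background has become dark and every shape's color is its complement — a photographic negative.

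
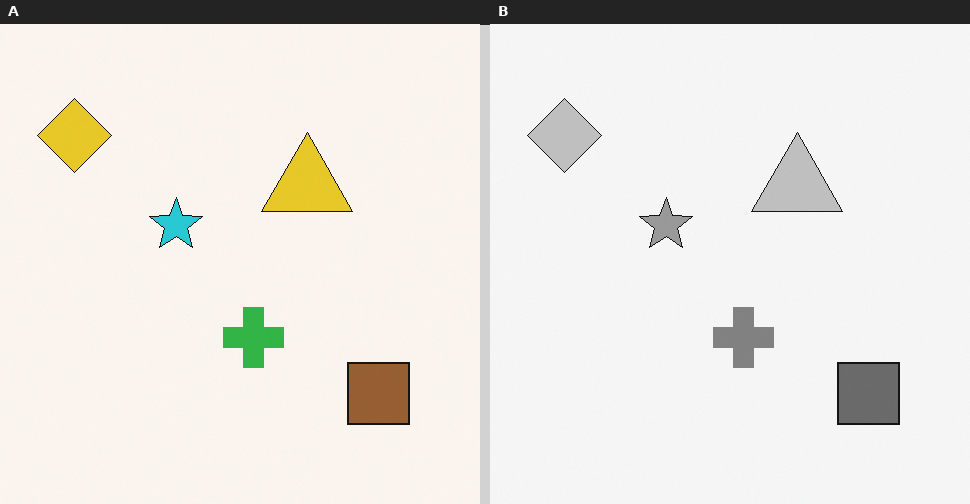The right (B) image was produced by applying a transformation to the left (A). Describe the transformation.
The image was converted to grayscale.

All color is removed — every shape is now a shade of grey.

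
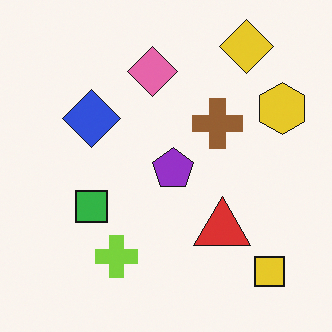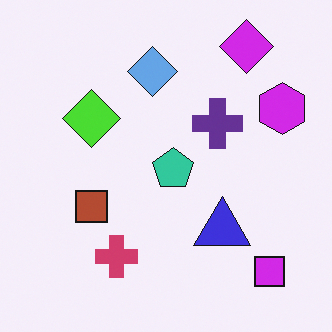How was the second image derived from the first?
This is the original image hue-shifted by a large amount.

Every shape's color has rotated by the same amount around the hue wheel — a uniform hue shift.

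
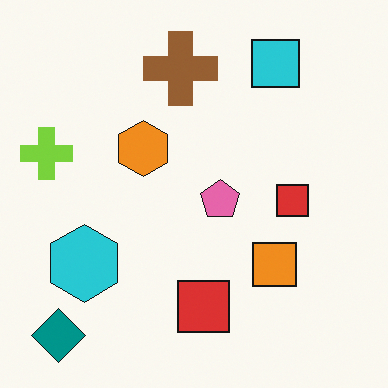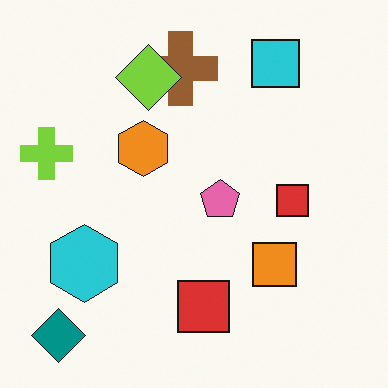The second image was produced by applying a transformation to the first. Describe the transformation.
The image was overlaid with an additional lime diamond.

A lime diamond appears in the second image that is absent from the first.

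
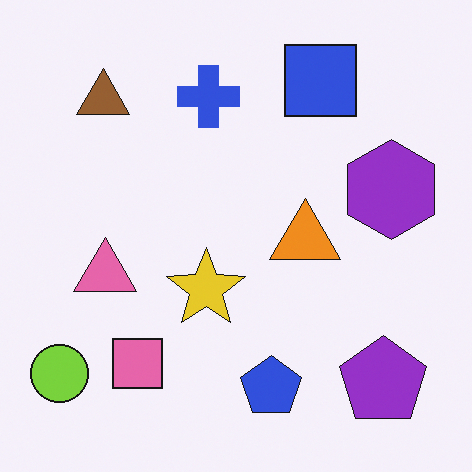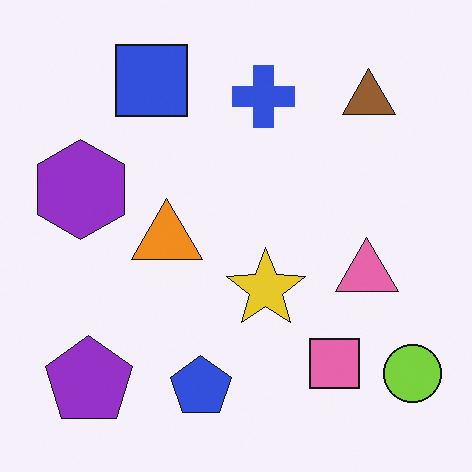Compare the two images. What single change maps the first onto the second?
Flipped horizontally (left ↔ right).

The lime circle is in the bottom-left of the first image and the bottom-right of the second — shapes on opposite sides of the vertical midline have swapped in a mirror flip.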